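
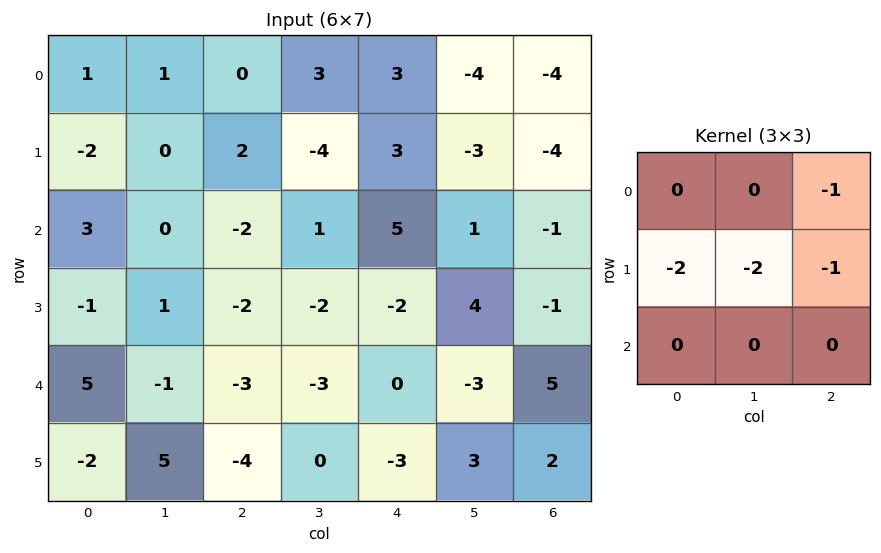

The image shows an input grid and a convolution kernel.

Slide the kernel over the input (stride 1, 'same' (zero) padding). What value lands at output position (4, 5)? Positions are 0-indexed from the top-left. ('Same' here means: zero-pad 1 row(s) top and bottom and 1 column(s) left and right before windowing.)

The receptive field on the zero-padded input at this output position is [-2 4 -1 / 0 -3 5 / -3 3 2]. Elementwise product with the kernel and sum: -1·-1 + 0·-2 + -3·-2 + 5·-1.

2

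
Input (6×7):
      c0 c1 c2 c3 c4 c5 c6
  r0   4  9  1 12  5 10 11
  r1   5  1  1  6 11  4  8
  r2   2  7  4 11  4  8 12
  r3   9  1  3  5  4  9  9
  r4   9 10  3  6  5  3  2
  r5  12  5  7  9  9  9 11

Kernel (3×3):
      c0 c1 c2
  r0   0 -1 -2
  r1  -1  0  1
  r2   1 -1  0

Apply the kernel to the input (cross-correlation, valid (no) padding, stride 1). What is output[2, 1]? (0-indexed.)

The receptive field on the input at this output position is [7 4 11 / 1 3 5 / 10 3 6]. Elementwise product with the kernel and sum: 4·-1 + 11·-2 + 1·-1 + 5·1 + 10·1 + 3·-1.

-15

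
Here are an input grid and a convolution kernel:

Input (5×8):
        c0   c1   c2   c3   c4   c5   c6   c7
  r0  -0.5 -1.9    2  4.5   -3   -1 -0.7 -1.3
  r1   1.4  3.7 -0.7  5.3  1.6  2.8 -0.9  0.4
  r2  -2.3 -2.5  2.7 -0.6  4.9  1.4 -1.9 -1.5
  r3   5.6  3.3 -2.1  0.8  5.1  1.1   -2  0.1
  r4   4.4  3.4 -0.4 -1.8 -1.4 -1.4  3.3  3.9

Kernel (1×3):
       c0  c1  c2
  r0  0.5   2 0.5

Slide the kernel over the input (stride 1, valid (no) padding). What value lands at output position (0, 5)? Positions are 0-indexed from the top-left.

-2.55

The receptive field on the input at this output position is [-1 -0.7 -1.3]. Elementwise product with the kernel and sum: -1·0.5 + -0.7·2 + -1.3·0.5.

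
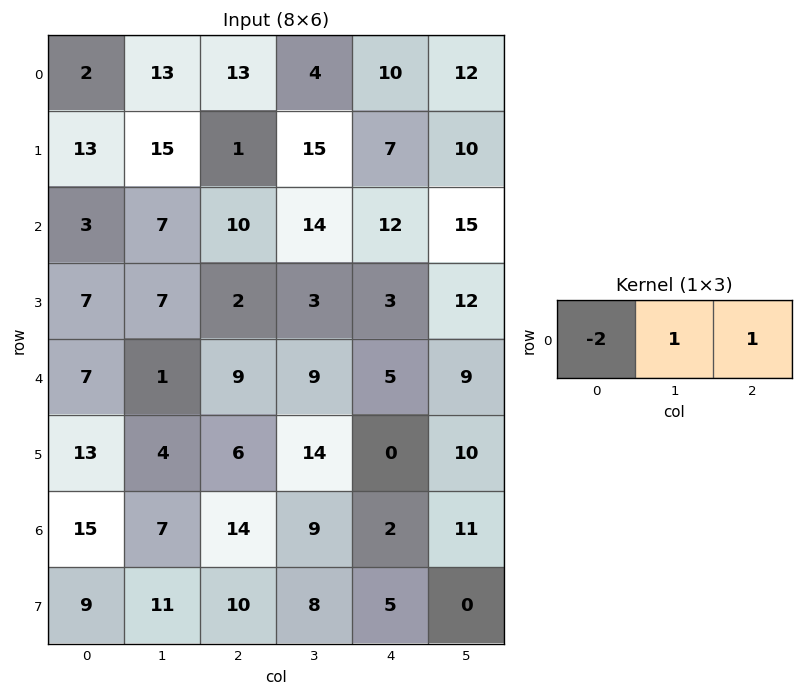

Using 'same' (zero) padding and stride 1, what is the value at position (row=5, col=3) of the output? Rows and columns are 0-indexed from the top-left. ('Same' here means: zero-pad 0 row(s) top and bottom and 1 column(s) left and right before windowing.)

2

The receptive field on the zero-padded input at this output position is [6 14 0]. Elementwise product with the kernel and sum: 6·-2 + 14·1 + 0·1.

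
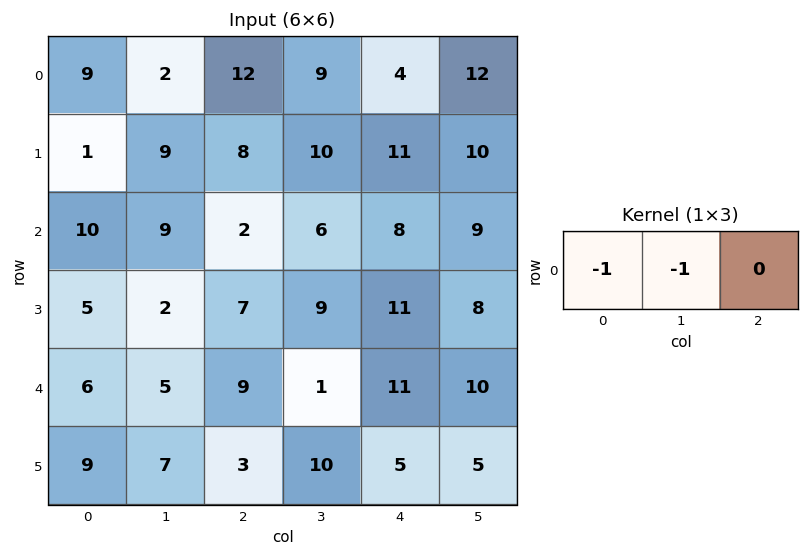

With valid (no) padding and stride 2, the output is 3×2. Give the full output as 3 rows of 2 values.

-11 -21
-19 -8
-11 -10

Output[0,0]: The receptive field on the input at this output position is [9 2 12]. Elementwise product with the kernel and sum: 9·-1 + 2·-1.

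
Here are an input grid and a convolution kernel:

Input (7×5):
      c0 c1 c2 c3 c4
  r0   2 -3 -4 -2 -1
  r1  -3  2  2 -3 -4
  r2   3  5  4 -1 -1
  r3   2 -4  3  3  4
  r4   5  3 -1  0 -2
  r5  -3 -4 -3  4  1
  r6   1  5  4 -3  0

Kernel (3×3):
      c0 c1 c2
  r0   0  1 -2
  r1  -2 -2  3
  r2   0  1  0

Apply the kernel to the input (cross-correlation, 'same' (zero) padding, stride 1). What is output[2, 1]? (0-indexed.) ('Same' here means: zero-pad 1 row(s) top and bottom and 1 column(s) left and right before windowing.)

The receptive field on the zero-padded input at this output position is [-3 2 2 / 3 5 4 / 2 -4 3]. Elementwise product with the kernel and sum: 2·1 + 2·-2 + 3·-2 + 5·-2 + 4·3 + -4·1.

-10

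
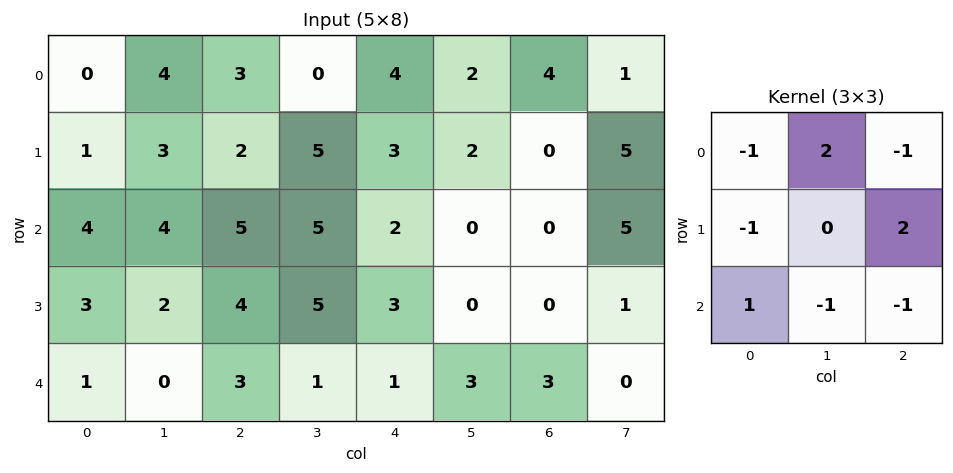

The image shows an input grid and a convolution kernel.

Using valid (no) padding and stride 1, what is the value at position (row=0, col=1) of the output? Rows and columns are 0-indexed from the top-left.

3

The receptive field on the input at this output position is [4 3 0 / 3 2 5 / 4 5 5]. Elementwise product with the kernel and sum: 4·-1 + 3·2 + 0·-1 + 3·-1 + 5·2 + 4·1 + 5·-1 + 5·-1.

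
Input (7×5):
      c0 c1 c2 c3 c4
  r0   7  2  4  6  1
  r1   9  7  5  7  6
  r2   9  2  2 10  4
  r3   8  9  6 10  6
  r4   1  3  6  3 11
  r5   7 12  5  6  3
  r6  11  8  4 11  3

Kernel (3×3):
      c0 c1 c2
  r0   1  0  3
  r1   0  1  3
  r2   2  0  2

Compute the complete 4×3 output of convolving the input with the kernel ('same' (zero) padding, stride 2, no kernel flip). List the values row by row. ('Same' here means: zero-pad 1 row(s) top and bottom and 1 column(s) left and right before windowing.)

27 50 15
54 98 31
61 90 33
71 67 9

Output[0,0]: The receptive field on the zero-padded input at this output position is [0 0 0 / 0 7 2 / 0 9 7]. Elementwise product with the kernel and sum: 0·1 + 0·3 + 7·1 + 2·3 + 0·2 + 7·2.
Output[0,1]: The receptive field on the zero-padded input at this output position is [0 0 0 / 2 4 6 / 7 5 7]. Elementwise product with the kernel and sum: 0·1 + 0·3 + 4·1 + 6·3 + 7·2 + 7·2.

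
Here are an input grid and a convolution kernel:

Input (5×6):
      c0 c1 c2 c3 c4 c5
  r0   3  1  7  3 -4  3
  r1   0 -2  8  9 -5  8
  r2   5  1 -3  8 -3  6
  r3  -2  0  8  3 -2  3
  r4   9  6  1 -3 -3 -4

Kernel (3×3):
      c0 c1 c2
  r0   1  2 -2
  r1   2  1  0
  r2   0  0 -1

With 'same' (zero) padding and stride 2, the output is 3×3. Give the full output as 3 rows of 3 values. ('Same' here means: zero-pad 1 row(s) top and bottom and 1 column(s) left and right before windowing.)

Output[0,0]: The receptive field on the zero-padded input at this output position is [0 0 0 / 0 3 1 / 0 0 -2]. Elementwise product with the kernel and sum: 0·1 + 0·2 + 0·-2 + 0·2 + 3·1 + -2·-1.

5 0 -6
9 -8 -7
5 23 -16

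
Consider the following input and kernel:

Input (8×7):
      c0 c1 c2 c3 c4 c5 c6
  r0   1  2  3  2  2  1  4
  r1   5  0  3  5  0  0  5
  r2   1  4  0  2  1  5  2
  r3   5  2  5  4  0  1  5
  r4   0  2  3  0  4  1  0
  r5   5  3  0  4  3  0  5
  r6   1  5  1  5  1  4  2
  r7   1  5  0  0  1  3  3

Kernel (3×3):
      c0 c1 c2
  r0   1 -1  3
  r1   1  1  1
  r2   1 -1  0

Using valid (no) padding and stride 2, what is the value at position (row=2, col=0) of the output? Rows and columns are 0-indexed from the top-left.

The receptive field on the input at this output position is [0 2 3 / 5 3 0 / 1 5 1]. Elementwise product with the kernel and sum: 0·1 + 2·-1 + 3·3 + 5·1 + 3·1 + 0·1 + 1·1 + 5·-1.

11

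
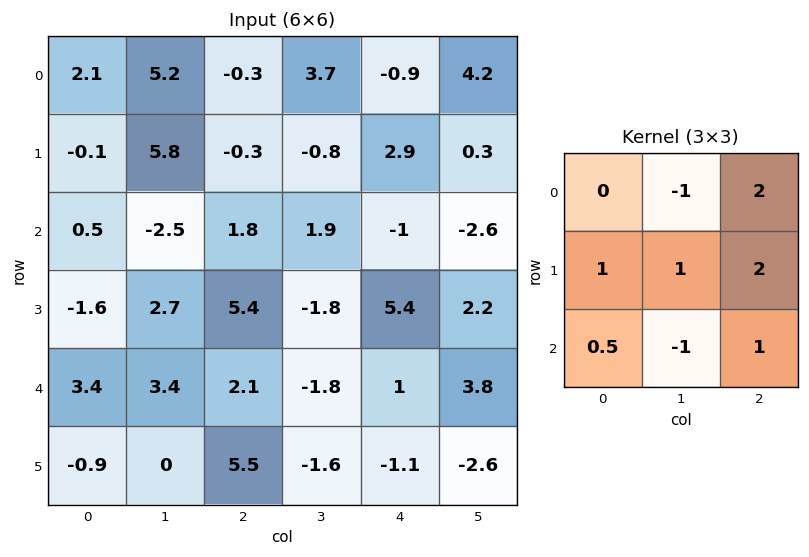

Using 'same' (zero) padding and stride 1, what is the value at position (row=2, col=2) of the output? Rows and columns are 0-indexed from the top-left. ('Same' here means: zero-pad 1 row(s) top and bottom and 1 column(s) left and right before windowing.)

The receptive field on the zero-padded input at this output position is [5.8 -0.3 -0.8 / -2.5 1.8 1.9 / 2.7 5.4 -1.8]. Elementwise product with the kernel and sum: -0.3·-1 + -0.8·2 + -2.5·1 + 1.8·1 + 1.9·2 + 2.7·0.5 + 5.4·-1 + -1.8·1.

-4.05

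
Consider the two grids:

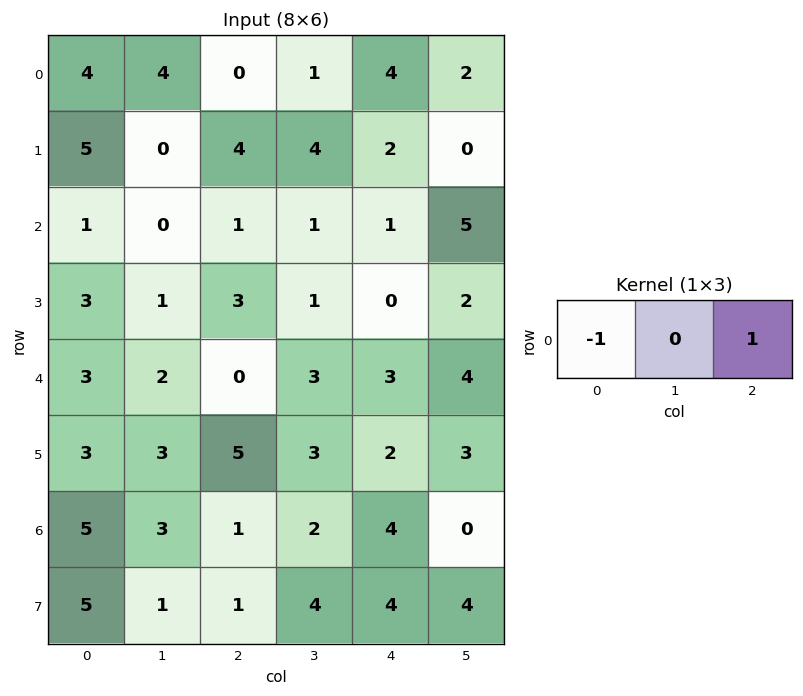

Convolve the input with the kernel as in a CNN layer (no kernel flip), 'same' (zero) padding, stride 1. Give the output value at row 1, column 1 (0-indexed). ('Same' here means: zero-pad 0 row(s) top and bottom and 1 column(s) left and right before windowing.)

-1

The receptive field on the zero-padded input at this output position is [5 0 4]. Elementwise product with the kernel and sum: 5·-1 + 4·1.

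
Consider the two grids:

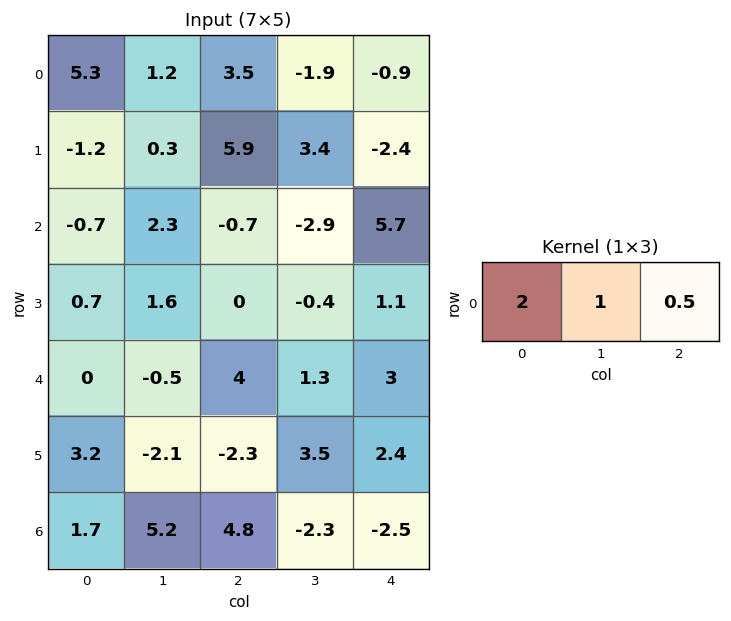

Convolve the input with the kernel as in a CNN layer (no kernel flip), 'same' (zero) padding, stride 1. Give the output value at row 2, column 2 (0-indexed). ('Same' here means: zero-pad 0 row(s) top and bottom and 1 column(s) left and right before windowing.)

2.45

The receptive field on the zero-padded input at this output position is [2.3 -0.7 -2.9]. Elementwise product with the kernel and sum: 2.3·2 + -0.7·1 + -2.9·0.5.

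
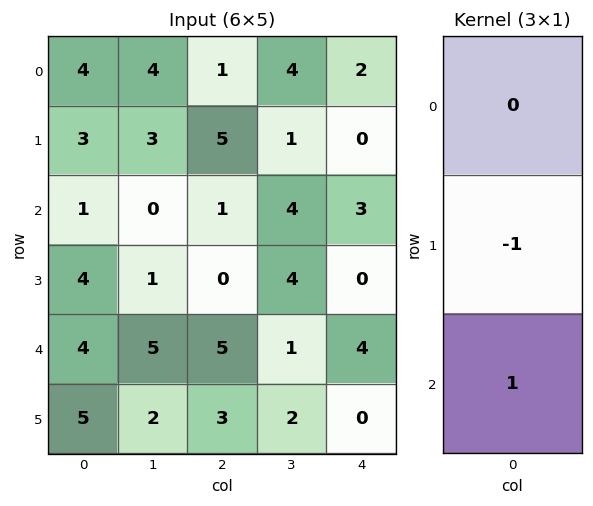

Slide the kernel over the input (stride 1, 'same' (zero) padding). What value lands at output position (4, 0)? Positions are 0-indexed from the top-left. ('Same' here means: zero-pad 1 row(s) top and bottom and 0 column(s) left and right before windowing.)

The receptive field on the zero-padded input at this output position is [4 / 4 / 5]. Elementwise product with the kernel and sum: 4·-1 + 5·1.

1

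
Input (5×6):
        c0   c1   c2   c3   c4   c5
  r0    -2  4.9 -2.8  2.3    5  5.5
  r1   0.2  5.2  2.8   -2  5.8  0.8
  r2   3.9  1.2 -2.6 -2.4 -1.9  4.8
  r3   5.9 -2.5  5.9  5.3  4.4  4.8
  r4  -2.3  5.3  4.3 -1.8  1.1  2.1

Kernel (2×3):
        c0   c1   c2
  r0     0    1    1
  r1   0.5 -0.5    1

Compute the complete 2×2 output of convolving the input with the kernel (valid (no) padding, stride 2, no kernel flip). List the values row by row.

2.4 15.5
8.7 0.4

Output[0,0]: The receptive field on the input at this output position is [-2 4.9 -2.8 / 0.2 5.2 2.8]. Elementwise product with the kernel and sum: 4.9·1 + -2.8·1 + 0.2·0.5 + 5.2·-0.5 + 2.8·1.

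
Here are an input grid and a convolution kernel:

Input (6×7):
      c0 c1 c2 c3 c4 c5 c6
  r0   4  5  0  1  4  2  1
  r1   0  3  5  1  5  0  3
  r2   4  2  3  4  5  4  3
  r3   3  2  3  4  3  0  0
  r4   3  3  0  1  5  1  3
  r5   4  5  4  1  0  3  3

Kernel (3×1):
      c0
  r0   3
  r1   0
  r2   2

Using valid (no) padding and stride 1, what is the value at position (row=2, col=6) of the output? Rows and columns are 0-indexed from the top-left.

The receptive field on the input at this output position is [3 / 0 / 3]. Elementwise product with the kernel and sum: 3·3 + 3·2.

15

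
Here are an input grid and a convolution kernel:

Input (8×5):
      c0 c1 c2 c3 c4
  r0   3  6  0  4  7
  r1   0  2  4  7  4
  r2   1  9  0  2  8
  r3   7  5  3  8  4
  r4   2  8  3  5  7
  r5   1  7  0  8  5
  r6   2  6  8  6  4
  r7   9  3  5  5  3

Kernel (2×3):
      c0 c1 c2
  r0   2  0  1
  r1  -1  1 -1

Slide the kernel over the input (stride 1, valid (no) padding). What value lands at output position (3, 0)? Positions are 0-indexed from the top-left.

The receptive field on the input at this output position is [7 5 3 / 2 8 3]. Elementwise product with the kernel and sum: 7·2 + 3·1 + 2·-1 + 8·1 + 3·-1.

20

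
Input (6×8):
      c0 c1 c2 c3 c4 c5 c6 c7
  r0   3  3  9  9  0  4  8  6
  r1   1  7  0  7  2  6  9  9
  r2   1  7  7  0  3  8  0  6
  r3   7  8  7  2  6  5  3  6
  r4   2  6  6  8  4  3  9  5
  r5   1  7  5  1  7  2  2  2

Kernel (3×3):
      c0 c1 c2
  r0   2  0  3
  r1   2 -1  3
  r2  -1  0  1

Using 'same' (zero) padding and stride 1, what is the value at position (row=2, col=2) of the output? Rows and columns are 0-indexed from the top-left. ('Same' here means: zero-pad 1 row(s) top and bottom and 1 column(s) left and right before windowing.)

36

The receptive field on the zero-padded input at this output position is [7 0 7 / 7 7 0 / 8 7 2]. Elementwise product with the kernel and sum: 7·2 + 7·3 + 7·2 + 7·-1 + 0·3 + 8·-1 + 2·1.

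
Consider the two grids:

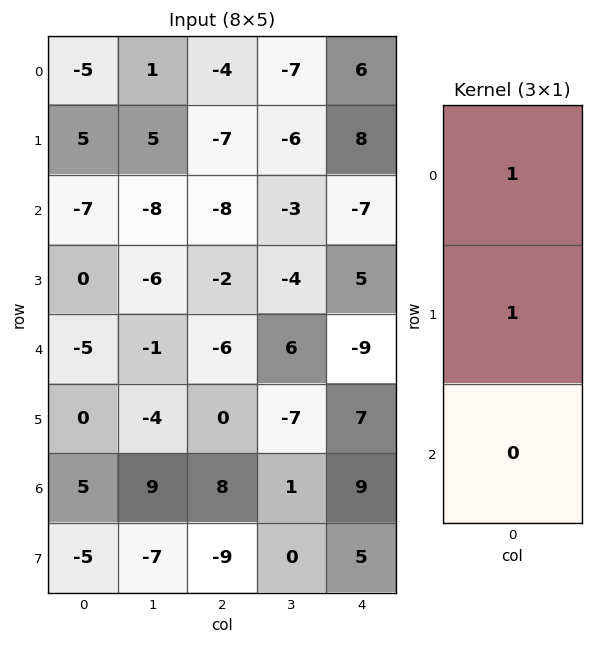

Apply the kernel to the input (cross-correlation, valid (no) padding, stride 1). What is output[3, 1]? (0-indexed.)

The receptive field on the input at this output position is [-6 / -1 / -4]. Elementwise product with the kernel and sum: -6·1 + -1·1.

-7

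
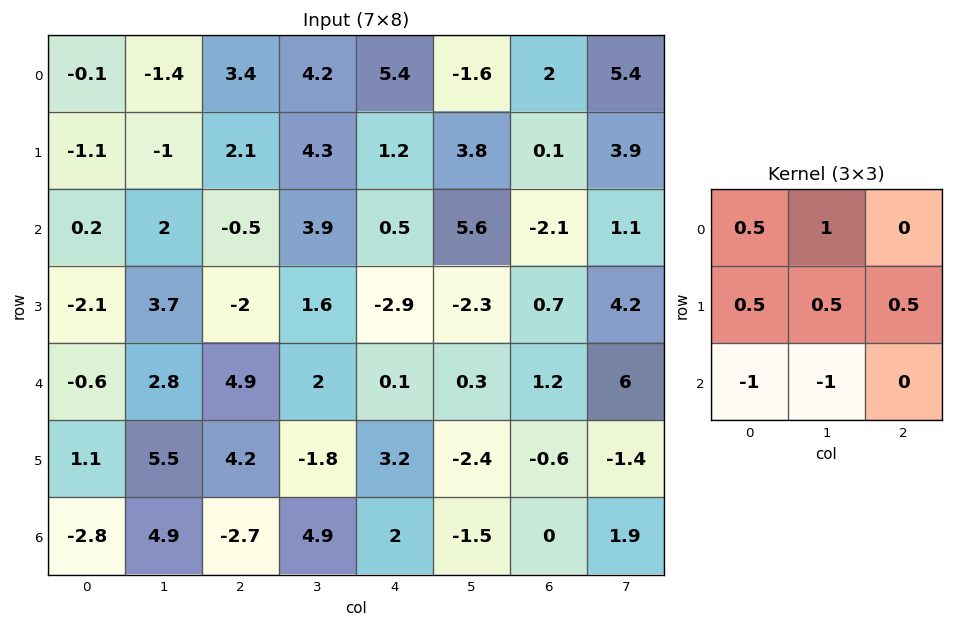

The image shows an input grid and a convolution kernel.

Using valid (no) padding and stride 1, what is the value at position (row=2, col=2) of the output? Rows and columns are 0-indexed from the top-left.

-4.9

The receptive field on the input at this output position is [-0.5 3.9 0.5 / -2 1.6 -2.9 / 4.9 2 0.1]. Elementwise product with the kernel and sum: -0.5·0.5 + 3.9·1 + -2·0.5 + 1.6·0.5 + -2.9·0.5 + 4.9·-1 + 2·-1.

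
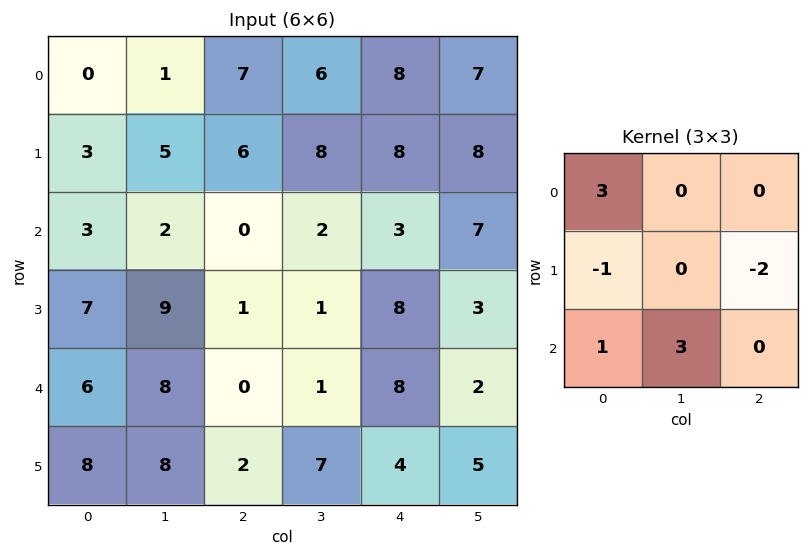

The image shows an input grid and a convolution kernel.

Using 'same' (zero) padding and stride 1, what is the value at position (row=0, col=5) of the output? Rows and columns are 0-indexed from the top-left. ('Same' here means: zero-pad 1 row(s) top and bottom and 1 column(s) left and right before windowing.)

24

The receptive field on the zero-padded input at this output position is [0 0 0 / 8 7 0 / 8 8 0]. Elementwise product with the kernel and sum: 0·3 + 8·-1 + 0·-2 + 8·1 + 8·3.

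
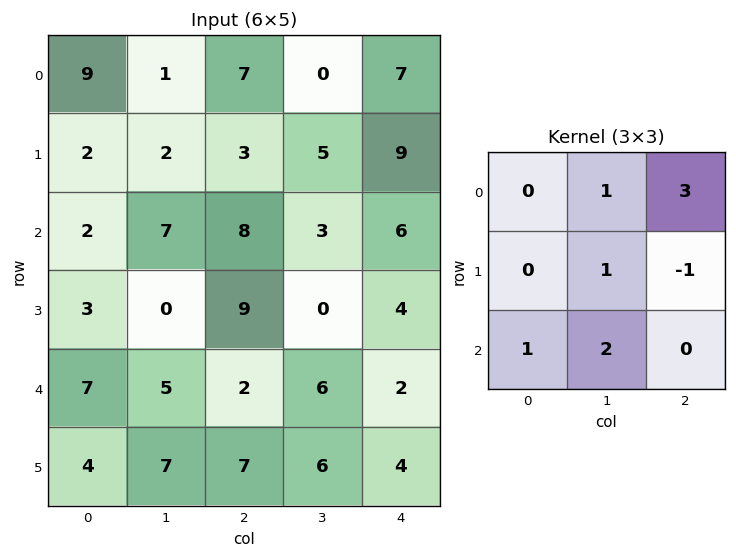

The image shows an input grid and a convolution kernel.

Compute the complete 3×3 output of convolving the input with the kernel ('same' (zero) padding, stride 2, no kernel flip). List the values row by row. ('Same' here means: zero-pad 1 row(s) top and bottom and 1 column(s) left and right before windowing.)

12 15 30
9 41 23
13 26 20

Output[0,0]: The receptive field on the zero-padded input at this output position is [0 0 0 / 0 9 1 / 0 2 2]. Elementwise product with the kernel and sum: 0·1 + 0·3 + 9·1 + 1·-1 + 0·1 + 2·2.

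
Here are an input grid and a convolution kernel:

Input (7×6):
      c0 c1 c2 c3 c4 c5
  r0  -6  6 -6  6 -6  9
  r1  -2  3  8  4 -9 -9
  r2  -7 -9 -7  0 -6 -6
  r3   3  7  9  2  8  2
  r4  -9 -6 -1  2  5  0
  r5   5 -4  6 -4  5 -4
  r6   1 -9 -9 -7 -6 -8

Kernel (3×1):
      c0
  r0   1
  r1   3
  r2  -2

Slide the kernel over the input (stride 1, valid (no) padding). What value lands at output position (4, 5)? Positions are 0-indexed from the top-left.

The receptive field on the input at this output position is [0 / -4 / -8]. Elementwise product with the kernel and sum: 0·1 + -4·3 + -8·-2.

4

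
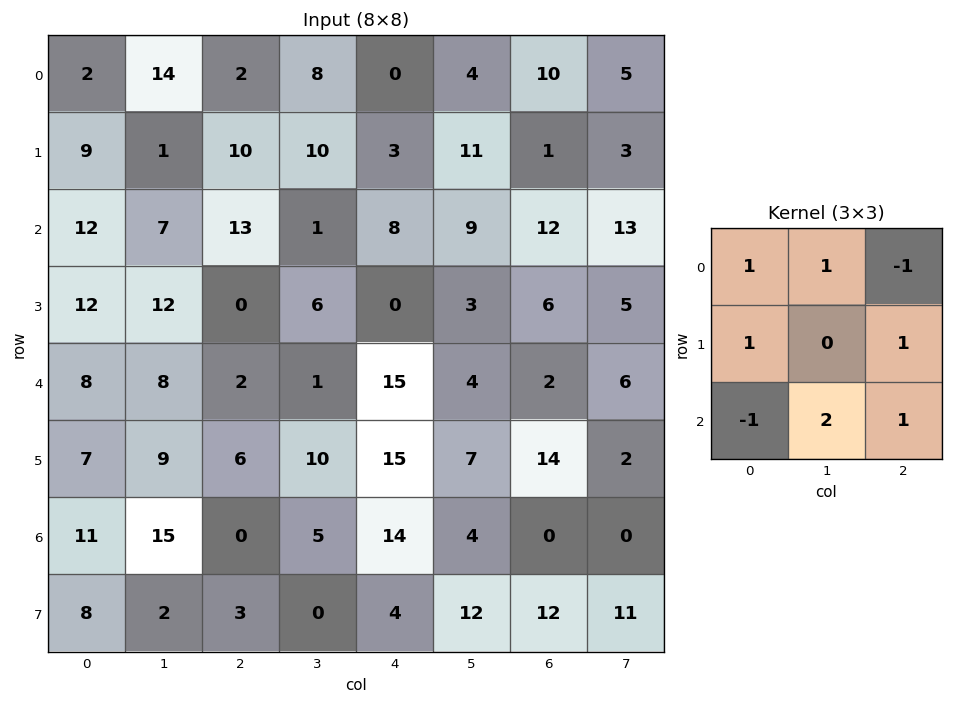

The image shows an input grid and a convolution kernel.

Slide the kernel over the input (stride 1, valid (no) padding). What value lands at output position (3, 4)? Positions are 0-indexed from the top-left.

The receptive field on the input at this output position is [0 3 6 / 15 4 2 / 15 7 14]. Elementwise product with the kernel and sum: 0·1 + 3·1 + 6·-1 + 15·1 + 2·1 + 15·-1 + 7·2 + 14·1.

27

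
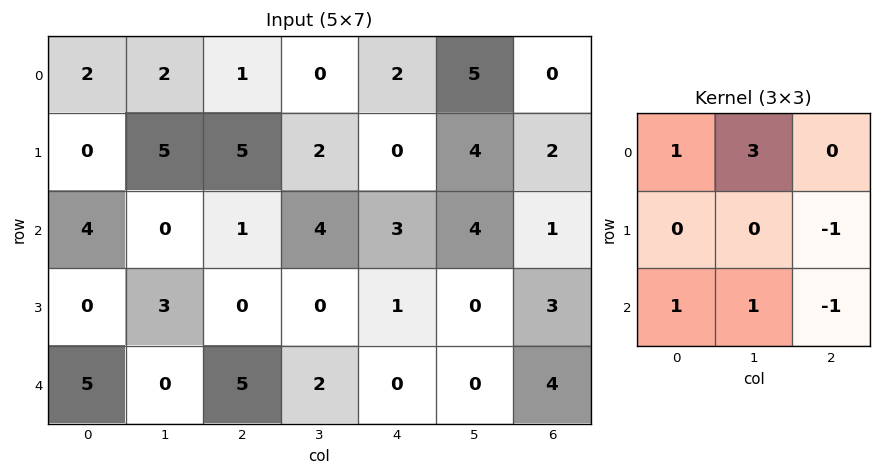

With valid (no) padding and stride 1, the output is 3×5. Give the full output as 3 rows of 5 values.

6 0 3 5 21
17 19 7 -1 9
4 6 19 15 8

Output[0,0]: The receptive field on the input at this output position is [2 2 1 / 0 5 5 / 4 0 1]. Elementwise product with the kernel and sum: 2·1 + 2·3 + 5·-1 + 4·1 + 0·1 + 1·-1.
Output[0,1]: The receptive field on the input at this output position is [2 1 0 / 5 5 2 / 0 1 4]. Elementwise product with the kernel and sum: 2·1 + 1·3 + 2·-1 + 0·1 + 1·1 + 4·-1.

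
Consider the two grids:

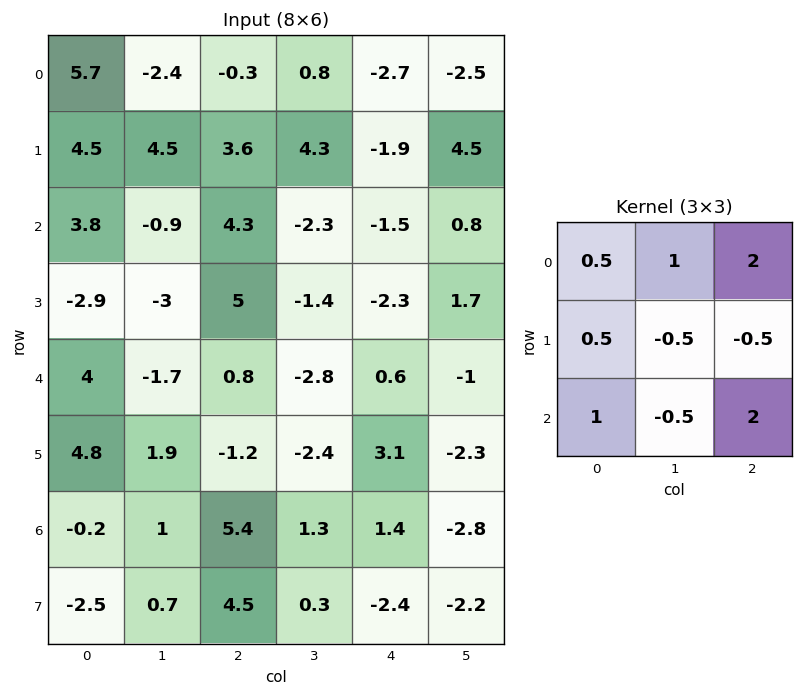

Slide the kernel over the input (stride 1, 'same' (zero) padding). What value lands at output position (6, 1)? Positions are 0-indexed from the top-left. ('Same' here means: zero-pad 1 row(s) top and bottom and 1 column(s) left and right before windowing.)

The receptive field on the zero-padded input at this output position is [4.8 1.9 -1.2 / -0.2 1 5.4 / -2.5 0.7 4.5]. Elementwise product with the kernel and sum: 4.8·0.5 + 1.9·1 + -1.2·2 + -0.2·0.5 + 1·-0.5 + 5.4·-0.5 + -2.5·1 + 0.7·-0.5 + 4.5·2.

4.75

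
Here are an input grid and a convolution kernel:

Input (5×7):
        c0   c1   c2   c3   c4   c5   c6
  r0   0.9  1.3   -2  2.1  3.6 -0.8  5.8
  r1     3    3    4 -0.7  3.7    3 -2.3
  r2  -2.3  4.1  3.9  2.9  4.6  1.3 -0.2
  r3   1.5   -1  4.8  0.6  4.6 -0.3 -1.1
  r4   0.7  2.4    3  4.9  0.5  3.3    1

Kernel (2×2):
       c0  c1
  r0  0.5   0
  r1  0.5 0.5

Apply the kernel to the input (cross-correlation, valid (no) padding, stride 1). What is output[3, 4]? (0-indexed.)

4.2

The receptive field on the input at this output position is [4.6 -0.3 / 0.5 3.3]. Elementwise product with the kernel and sum: 4.6·0.5 + 0.5·0.5 + 3.3·0.5.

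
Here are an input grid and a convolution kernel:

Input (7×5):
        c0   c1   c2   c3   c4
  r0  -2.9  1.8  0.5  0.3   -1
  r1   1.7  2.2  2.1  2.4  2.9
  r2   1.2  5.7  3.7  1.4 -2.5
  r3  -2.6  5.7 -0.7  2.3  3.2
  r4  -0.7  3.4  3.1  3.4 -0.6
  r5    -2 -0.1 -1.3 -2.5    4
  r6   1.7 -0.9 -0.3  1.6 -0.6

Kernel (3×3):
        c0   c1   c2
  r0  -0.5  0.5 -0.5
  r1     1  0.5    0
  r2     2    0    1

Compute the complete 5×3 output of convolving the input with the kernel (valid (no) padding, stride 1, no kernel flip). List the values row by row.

Output[0,0]: The receptive field on the input at this output position is [-2.9 1.8 0.5 / 1.7 2.2 2.1 / 1.2 5.7 3.7]. Elementwise product with the kernel and sum: -2.9·-0.5 + 1.8·0.5 + 0.5·-0.5 + 1.7·1 + 2.2·0.5 + 1.2·2 + 3.7·1.
Output[0,1]: The receptive field on the input at this output position is [1.8 0.5 0.3 / 2.2 2.1 2.4 / 5.7 3.7 1.4]. Elementwise product with the kernel and sum: 1.8·-0.5 + 0.5·0.5 + 0.3·-0.5 + 2.2·1 + 2.1·0.5 + 5.7·2 + 1.4·1.

11 15.25 8.6
-2.65 20 4.9
2.35 13.85 6.15
0.2 -2.1 6.1
1.55 -2.8 -3.3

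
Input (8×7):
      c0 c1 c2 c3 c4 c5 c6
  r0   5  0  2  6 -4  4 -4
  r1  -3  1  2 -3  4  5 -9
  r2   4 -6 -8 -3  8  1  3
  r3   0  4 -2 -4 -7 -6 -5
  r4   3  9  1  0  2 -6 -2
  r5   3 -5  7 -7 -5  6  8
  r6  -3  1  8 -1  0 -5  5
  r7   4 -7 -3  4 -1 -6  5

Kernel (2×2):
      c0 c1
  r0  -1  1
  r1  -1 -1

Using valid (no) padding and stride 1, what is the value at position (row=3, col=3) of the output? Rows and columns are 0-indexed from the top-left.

-5

The receptive field on the input at this output position is [-4 -7 / 0 2]. Elementwise product with the kernel and sum: -4·-1 + -7·1 + 0·-1 + 2·-1.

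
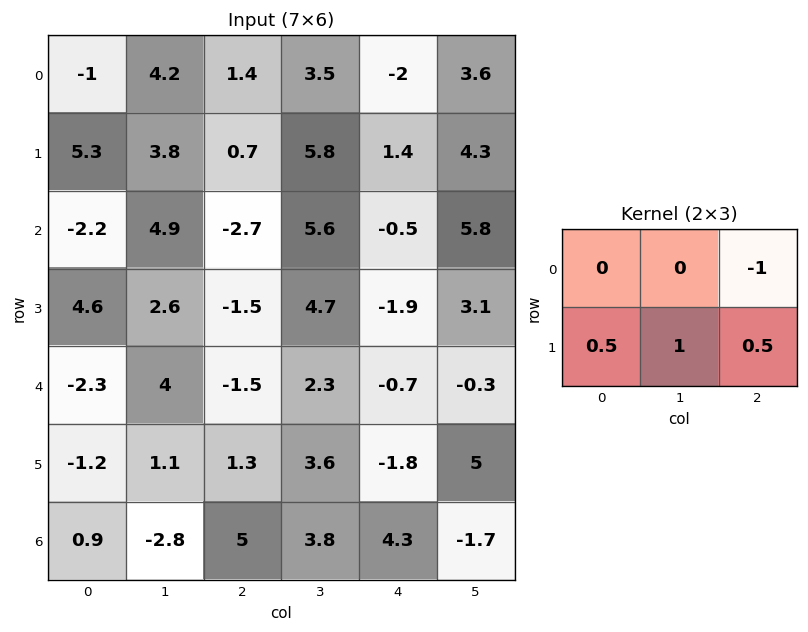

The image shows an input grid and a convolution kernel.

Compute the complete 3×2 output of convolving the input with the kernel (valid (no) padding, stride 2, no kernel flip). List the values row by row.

Output[0,0]: The receptive field on the input at this output position is [-1 4.2 1.4 / 5.3 3.8 0.7]. Elementwise product with the kernel and sum: 1.4·-1 + 5.3·0.5 + 3.8·1 + 0.7·0.5.

5.4 8.85
6.85 3.5
2.65 4.05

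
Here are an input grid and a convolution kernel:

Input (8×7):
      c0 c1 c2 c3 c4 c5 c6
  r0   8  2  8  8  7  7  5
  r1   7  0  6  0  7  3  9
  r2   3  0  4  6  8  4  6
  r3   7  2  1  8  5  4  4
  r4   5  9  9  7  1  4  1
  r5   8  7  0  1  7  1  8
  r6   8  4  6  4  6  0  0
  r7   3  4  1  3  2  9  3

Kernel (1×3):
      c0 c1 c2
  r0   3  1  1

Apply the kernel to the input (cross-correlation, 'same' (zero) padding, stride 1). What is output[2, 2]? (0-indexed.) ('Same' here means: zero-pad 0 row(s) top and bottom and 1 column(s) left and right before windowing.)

The receptive field on the zero-padded input at this output position is [0 4 6]. Elementwise product with the kernel and sum: 0·3 + 4·1 + 6·1.

10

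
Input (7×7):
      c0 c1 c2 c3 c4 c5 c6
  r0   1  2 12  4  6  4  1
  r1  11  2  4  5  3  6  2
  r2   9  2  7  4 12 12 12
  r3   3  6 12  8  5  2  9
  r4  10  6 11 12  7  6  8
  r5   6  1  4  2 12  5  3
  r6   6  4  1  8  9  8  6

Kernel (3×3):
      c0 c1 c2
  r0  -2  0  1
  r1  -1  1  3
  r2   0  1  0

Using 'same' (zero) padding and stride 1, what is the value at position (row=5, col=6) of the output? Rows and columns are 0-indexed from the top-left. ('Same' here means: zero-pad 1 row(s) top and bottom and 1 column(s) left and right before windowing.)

The receptive field on the zero-padded input at this output position is [6 8 0 / 5 3 0 / 8 6 0]. Elementwise product with the kernel and sum: 6·-2 + 0·1 + 5·-1 + 3·1 + 0·3 + 6·1.

-8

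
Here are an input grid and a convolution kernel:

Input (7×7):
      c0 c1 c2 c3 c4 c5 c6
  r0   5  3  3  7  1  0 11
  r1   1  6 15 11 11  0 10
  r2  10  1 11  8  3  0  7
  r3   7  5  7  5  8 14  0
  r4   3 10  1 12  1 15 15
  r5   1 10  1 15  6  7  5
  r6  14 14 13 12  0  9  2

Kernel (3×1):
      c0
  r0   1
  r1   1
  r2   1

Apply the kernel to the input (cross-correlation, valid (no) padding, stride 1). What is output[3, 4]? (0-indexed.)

15

The receptive field on the input at this output position is [8 / 1 / 6]. Elementwise product with the kernel and sum: 8·1 + 1·1 + 6·1.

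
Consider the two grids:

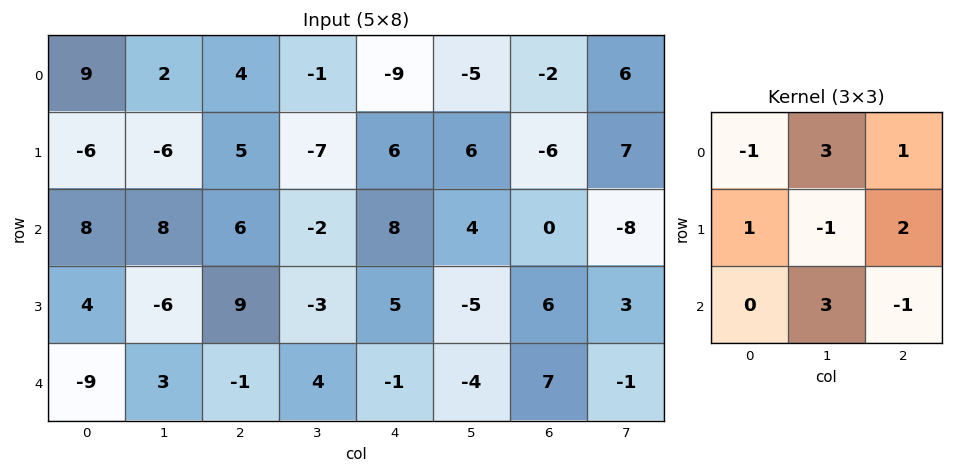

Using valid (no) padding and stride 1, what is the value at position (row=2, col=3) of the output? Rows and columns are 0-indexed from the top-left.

13

The receptive field on the input at this output position is [-2 8 4 / -3 5 -5 / 4 -1 -4]. Elementwise product with the kernel and sum: -2·-1 + 8·3 + 4·1 + -3·1 + 5·-1 + -5·2 + -1·3 + -4·-1.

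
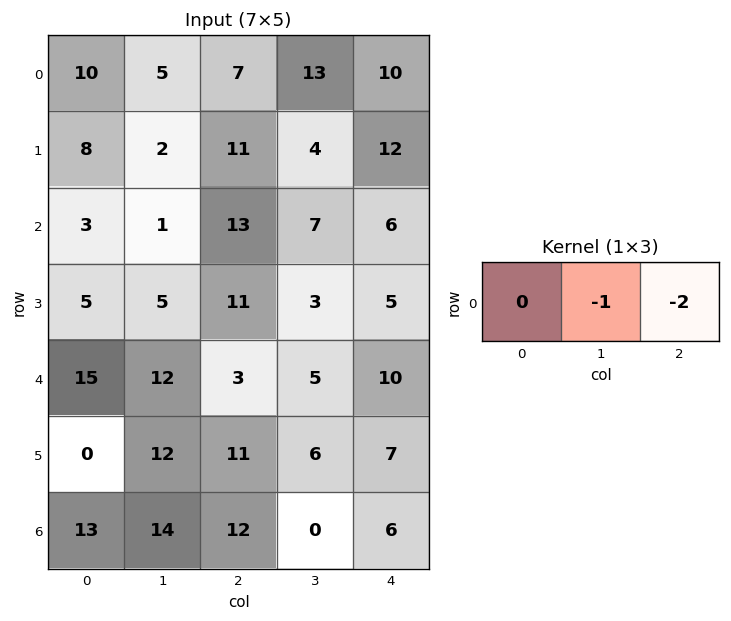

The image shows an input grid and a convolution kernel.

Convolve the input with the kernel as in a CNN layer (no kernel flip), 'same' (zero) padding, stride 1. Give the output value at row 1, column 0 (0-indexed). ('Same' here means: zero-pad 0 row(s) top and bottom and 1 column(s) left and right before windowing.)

The receptive field on the zero-padded input at this output position is [0 8 2]. Elementwise product with the kernel and sum: 8·-1 + 2·-2.

-12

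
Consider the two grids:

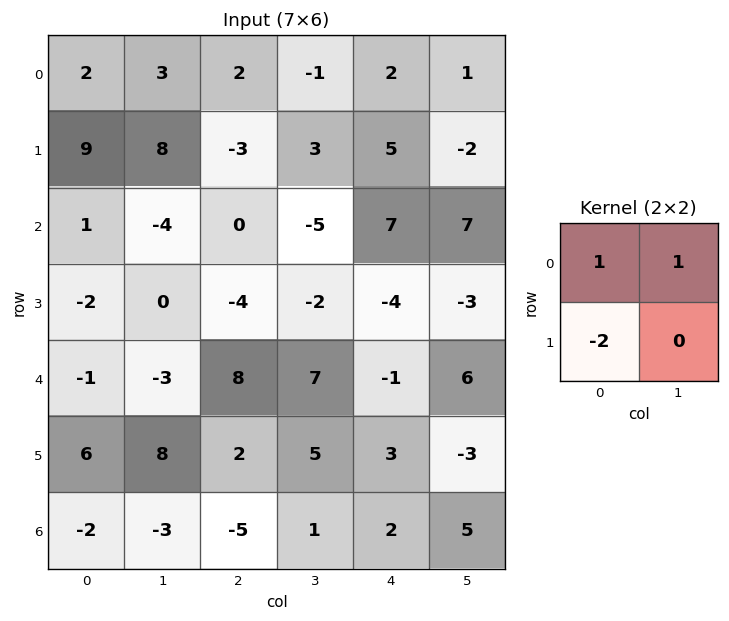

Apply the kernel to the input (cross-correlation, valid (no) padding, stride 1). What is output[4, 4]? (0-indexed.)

-1

The receptive field on the input at this output position is [-1 6 / 3 -3]. Elementwise product with the kernel and sum: -1·1 + 6·1 + 3·-2.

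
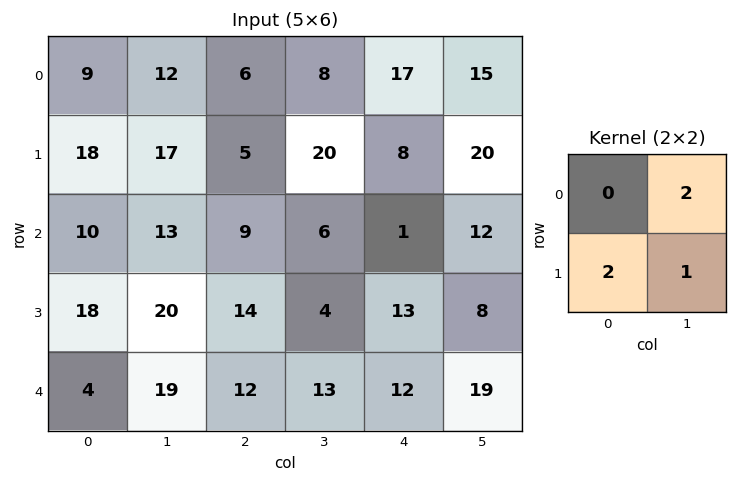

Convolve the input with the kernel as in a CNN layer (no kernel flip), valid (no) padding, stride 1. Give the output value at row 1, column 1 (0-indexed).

The receptive field on the input at this output position is [17 5 / 13 9]. Elementwise product with the kernel and sum: 5·2 + 13·2 + 9·1.

45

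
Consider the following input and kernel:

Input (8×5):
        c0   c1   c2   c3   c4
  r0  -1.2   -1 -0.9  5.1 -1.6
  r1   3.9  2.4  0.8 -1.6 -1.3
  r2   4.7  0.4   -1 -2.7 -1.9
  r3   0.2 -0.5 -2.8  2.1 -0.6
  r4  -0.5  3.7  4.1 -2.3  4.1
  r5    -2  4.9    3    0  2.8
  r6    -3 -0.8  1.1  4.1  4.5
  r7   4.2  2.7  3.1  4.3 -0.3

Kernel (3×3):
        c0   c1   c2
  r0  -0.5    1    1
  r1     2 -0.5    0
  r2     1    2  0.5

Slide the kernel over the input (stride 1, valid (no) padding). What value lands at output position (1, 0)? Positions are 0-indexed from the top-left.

8.25

The receptive field on the input at this output position is [3.9 2.4 0.8 / 4.7 0.4 -1 / 0.2 -0.5 -2.8]. Elementwise product with the kernel and sum: 3.9·-0.5 + 2.4·1 + 0.8·1 + 4.7·2 + 0.4·-0.5 + 0.2·1 + -0.5·2 + -2.8·0.5.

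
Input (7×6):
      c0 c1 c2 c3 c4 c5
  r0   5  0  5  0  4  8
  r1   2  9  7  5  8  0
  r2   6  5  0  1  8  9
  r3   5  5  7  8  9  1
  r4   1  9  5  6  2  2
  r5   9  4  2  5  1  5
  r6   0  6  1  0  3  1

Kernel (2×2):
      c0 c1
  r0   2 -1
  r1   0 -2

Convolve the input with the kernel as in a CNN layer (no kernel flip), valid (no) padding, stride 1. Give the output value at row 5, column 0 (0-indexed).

The receptive field on the input at this output position is [9 4 / 0 6]. Elementwise product with the kernel and sum: 9·2 + 4·-1 + 6·-2.

2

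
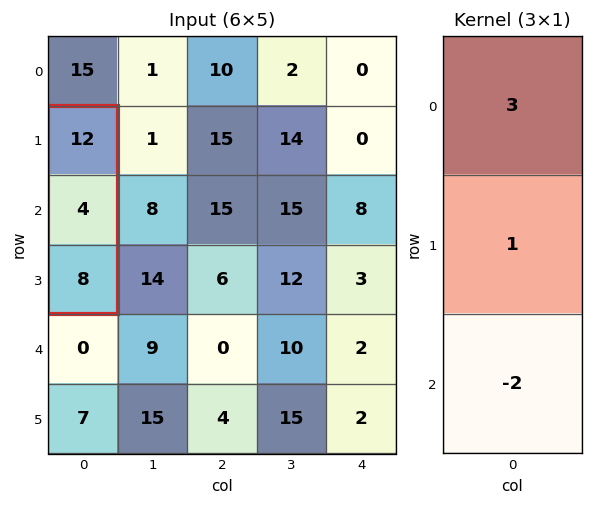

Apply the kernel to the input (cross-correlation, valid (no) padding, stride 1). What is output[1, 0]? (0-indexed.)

24

The receptive field on the input at this output position is [12 / 4 / 8]. Elementwise product with the kernel and sum: 12·3 + 4·1 + 8·-2.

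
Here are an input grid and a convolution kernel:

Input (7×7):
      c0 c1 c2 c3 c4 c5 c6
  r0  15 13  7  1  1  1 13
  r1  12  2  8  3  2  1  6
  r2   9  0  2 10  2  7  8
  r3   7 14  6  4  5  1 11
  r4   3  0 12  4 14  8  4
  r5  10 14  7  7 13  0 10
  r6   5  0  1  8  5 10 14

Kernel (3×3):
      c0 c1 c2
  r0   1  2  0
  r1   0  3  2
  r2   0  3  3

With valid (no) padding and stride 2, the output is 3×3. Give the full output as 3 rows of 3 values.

69 58 63
99 98 77
62 106 122

Output[0,0]: The receptive field on the input at this output position is [15 13 7 / 12 2 8 / 9 0 2]. Elementwise product with the kernel and sum: 15·1 + 13·2 + 2·3 + 8·2 + 0·3 + 2·3.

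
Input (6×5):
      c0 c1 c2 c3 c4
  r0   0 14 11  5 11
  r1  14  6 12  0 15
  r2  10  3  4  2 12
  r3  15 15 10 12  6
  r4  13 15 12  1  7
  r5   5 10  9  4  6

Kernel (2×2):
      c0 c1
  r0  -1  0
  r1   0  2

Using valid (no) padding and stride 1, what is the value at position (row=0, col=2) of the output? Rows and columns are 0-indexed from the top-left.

-11

The receptive field on the input at this output position is [11 5 / 12 0]. Elementwise product with the kernel and sum: 11·-1 + 0·2.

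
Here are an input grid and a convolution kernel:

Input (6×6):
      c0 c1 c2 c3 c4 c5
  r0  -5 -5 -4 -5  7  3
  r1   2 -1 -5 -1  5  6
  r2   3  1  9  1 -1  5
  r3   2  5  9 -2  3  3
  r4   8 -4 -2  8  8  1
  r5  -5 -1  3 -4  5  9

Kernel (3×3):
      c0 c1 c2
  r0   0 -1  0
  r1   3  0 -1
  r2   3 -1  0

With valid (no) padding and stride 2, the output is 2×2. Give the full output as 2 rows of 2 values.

Output[0,0]: The receptive field on the input at this output position is [-5 -5 -4 / 2 -1 -5 / 3 1 9]. Elementwise product with the kernel and sum: -5·-1 + 2·3 + -5·-1 + 3·3 + 1·-1.
Output[0,1]: The receptive field on the input at this output position is [-4 -5 7 / -5 -1 5 / 9 1 -1]. Elementwise product with the kernel and sum: -5·-1 + -5·3 + 5·-1 + 9·3 + 1·-1.

24 11
24 9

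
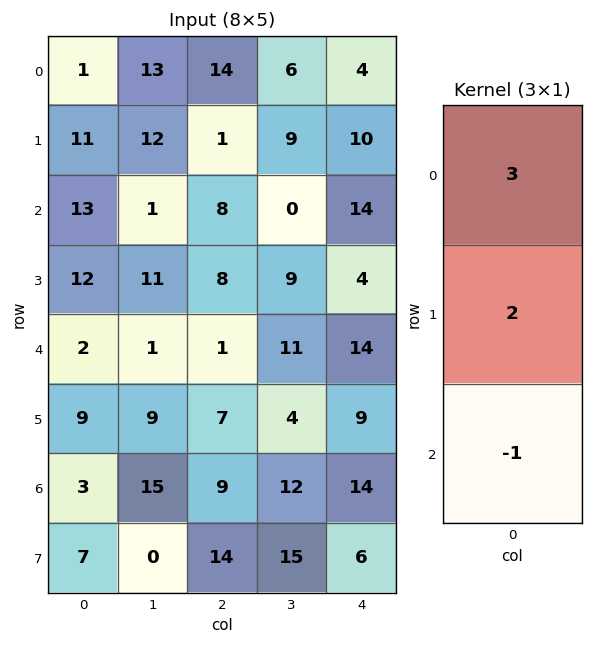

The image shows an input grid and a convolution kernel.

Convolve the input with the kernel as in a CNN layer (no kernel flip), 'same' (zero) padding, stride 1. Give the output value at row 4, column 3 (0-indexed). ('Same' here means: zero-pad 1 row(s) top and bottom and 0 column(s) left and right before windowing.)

The receptive field on the zero-padded input at this output position is [9 / 11 / 4]. Elementwise product with the kernel and sum: 9·3 + 11·2 + 4·-1.

45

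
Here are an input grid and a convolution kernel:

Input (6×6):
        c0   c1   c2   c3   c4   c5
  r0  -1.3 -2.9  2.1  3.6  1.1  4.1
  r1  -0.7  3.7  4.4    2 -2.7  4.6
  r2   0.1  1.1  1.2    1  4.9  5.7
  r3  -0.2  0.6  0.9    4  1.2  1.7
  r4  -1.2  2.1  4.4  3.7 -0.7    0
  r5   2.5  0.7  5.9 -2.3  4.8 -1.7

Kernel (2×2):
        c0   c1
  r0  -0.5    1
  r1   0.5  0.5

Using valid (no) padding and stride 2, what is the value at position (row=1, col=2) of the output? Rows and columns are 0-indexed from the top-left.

4.7

The receptive field on the input at this output position is [4.9 5.7 / 1.2 1.7]. Elementwise product with the kernel and sum: 4.9·-0.5 + 5.7·1 + 1.2·0.5 + 1.7·0.5.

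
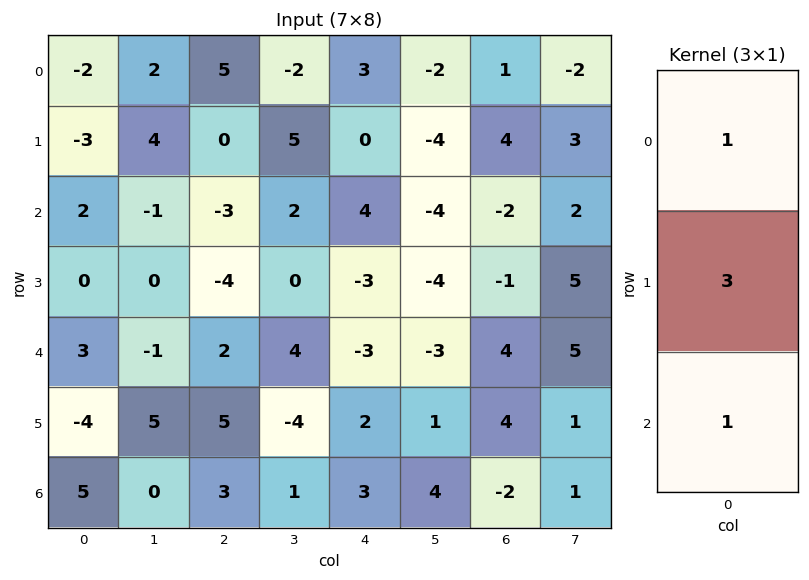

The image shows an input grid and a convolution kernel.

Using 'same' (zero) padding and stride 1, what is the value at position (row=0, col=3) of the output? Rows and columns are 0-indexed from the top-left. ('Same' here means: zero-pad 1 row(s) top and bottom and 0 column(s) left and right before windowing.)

The receptive field on the zero-padded input at this output position is [0 / -2 / 5]. Elementwise product with the kernel and sum: 0·1 + -2·3 + 5·1.

-1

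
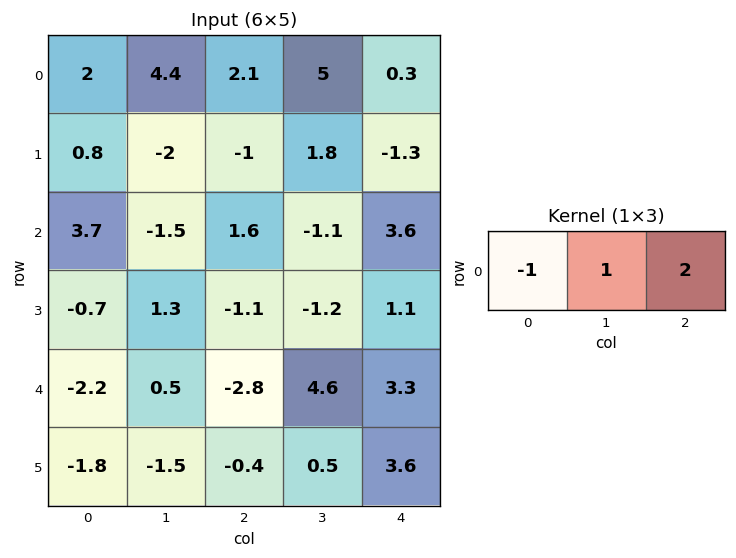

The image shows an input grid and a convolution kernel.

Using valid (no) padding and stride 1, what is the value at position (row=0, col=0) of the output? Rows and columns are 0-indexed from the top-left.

The receptive field on the input at this output position is [2 4.4 2.1]. Elementwise product with the kernel and sum: 2·-1 + 4.4·1 + 2.1·2.

6.6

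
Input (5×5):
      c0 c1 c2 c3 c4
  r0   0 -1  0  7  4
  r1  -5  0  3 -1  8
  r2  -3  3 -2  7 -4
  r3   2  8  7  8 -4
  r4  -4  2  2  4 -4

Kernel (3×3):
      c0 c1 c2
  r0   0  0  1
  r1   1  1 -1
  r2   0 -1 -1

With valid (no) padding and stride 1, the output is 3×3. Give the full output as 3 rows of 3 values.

Output[0,0]: The receptive field on the input at this output position is [0 -1 0 / -5 0 3 / -3 3 -2]. Elementwise product with the kernel and sum: 0·1 + -5·1 + 0·1 + 3·-1 + 3·-1 + -2·-1.
Output[0,1]: The receptive field on the input at this output position is [-1 0 7 / 0 3 -1 / 3 -2 7]. Elementwise product with the kernel and sum: 7·1 + 0·1 + 3·1 + -1·-1 + -2·-1 + 7·-1.

-9 6 -5
-10 -22 13
-3 8 15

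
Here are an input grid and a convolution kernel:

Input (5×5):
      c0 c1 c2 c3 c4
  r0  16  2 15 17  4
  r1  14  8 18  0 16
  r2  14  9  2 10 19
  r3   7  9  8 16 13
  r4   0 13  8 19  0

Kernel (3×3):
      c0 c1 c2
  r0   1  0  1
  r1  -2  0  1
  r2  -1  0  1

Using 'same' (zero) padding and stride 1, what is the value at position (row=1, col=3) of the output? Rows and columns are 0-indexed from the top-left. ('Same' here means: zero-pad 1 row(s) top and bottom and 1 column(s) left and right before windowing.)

16

The receptive field on the zero-padded input at this output position is [15 17 4 / 18 0 16 / 2 10 19]. Elementwise product with the kernel and sum: 15·1 + 4·1 + 18·-2 + 16·1 + 2·-1 + 19·1.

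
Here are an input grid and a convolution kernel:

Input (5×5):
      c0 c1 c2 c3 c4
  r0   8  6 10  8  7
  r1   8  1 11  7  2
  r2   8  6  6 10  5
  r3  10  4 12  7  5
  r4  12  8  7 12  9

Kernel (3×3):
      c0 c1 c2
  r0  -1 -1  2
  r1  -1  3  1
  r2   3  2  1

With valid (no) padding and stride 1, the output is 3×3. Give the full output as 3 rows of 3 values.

Output[0,0]: The receptive field on the input at this output position is [8 6 10 / 8 1 11 / 8 6 6]. Elementwise product with the kernel and sum: 8·-1 + 6·-1 + 10·2 + 8·-1 + 1·3 + 11·1 + 8·3 + 6·2 + 6·1.
Output[0,1]: The receptive field on the input at this output position is [6 10 8 / 1 11 7 / 6 6 10]. Elementwise product with the kernel and sum: 6·-1 + 10·-1 + 8·2 + 1·-1 + 11·3 + 7·1 + 6·3 + 6·2 + 10·1.

54 79 51
79 67 70
71 97 62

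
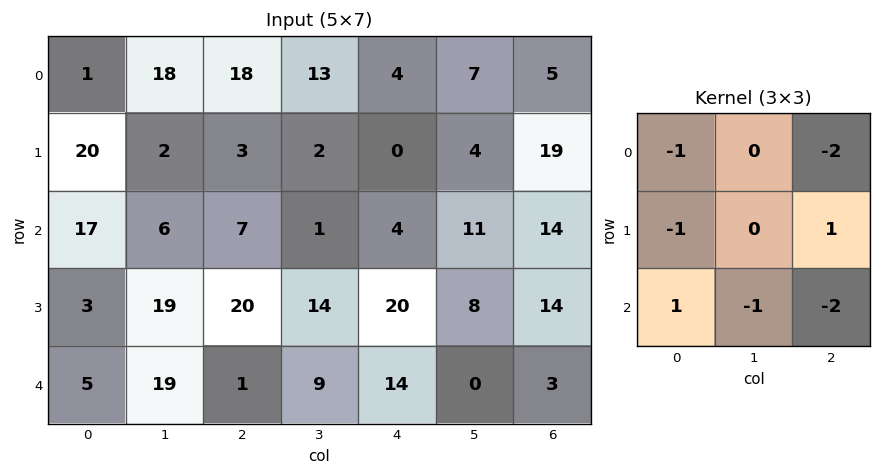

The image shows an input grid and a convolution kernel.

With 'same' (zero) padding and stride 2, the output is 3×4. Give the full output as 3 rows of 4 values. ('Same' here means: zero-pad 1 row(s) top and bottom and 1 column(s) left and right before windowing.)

Output[0,0]: The receptive field on the zero-padded input at this output position is [0 0 0 / 0 1 18 / 0 20 2]. Elementwise product with the kernel and sum: 0·-1 + 0·-2 + 0·-1 + 18·1 + 0·1 + 20·-1 + 2·-2.
Output[0,1]: The receptive field on the zero-padded input at this output position is [0 0 0 / 18 18 13 / 2 3 2]. Elementwise product with the kernel and sum: 0·-1 + 0·-2 + 18·-1 + 13·1 + 2·1 + 3·-1 + 2·-2.

-6 -10 -12 -22
-39 -40 -22 -21
-19 -57 -39 -8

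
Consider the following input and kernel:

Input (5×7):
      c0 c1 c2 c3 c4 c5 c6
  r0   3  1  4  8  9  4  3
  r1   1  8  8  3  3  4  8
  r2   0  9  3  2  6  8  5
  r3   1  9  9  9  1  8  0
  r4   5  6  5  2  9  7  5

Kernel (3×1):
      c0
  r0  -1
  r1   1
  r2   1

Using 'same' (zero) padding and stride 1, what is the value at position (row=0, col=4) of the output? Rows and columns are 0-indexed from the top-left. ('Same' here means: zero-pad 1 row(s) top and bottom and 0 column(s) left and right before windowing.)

The receptive field on the zero-padded input at this output position is [0 / 9 / 3]. Elementwise product with the kernel and sum: 0·-1 + 9·1 + 3·1.

12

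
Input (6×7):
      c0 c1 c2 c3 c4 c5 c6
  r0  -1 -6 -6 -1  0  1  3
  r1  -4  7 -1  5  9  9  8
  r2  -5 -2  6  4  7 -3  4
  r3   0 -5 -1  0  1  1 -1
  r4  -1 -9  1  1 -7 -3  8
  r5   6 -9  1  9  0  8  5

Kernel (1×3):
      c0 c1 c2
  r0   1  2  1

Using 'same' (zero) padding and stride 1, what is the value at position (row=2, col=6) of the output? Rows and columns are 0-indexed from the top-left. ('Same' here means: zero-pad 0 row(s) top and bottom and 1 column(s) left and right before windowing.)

The receptive field on the zero-padded input at this output position is [-3 4 0]. Elementwise product with the kernel and sum: -3·1 + 4·2 + 0·1.

5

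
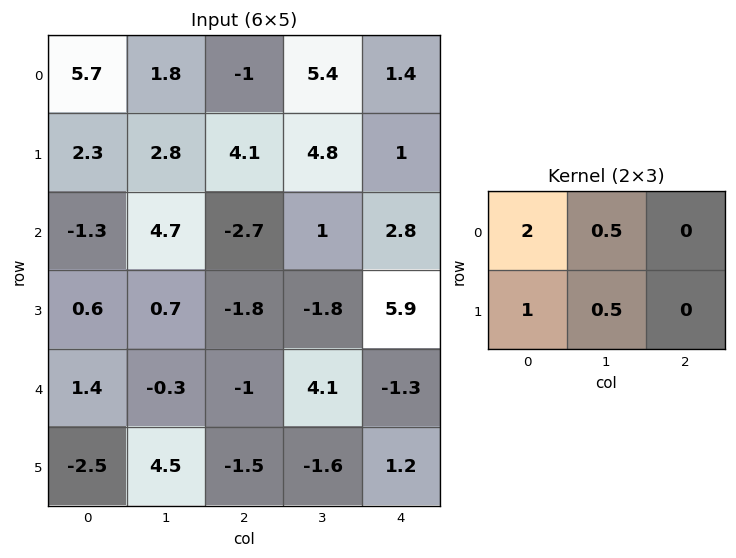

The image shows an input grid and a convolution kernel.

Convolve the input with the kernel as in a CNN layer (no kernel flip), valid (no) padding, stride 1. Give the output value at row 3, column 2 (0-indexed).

-3.45

The receptive field on the input at this output position is [-1.8 -1.8 5.9 / -1 4.1 -1.3]. Elementwise product with the kernel and sum: -1.8·2 + -1.8·0.5 + -1·1 + 4.1·0.5.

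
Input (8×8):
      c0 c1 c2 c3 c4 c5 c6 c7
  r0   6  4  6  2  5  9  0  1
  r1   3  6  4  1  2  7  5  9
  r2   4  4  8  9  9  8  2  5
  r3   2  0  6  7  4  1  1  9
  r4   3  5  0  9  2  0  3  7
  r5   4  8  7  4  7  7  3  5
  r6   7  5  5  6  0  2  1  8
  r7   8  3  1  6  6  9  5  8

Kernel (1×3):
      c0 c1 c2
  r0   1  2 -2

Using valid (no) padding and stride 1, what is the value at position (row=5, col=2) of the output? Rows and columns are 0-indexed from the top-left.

1

The receptive field on the input at this output position is [7 4 7]. Elementwise product with the kernel and sum: 7·1 + 4·2 + 7·-2.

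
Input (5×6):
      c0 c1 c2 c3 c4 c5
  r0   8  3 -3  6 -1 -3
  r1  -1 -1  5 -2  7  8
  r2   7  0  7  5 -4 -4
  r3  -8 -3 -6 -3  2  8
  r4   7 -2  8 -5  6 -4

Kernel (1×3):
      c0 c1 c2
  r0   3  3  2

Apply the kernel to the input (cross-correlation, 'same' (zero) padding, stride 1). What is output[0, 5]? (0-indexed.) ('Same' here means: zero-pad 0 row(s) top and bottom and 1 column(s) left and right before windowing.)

The receptive field on the zero-padded input at this output position is [-1 -3 0]. Elementwise product with the kernel and sum: -1·3 + -3·3 + 0·2.

-12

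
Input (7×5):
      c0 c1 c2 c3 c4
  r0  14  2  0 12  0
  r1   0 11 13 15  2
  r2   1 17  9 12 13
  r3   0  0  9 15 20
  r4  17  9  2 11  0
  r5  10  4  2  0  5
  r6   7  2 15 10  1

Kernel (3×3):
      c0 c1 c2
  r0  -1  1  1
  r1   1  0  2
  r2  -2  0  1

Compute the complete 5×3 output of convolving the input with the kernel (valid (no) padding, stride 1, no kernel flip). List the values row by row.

Output[0,0]: The receptive field on the input at this output position is [14 2 0 / 0 11 13 / 1 17 9]. Elementwise product with the kernel and sum: 14·-1 + 2·1 + 0·1 + 0·1 + 13·2 + 1·-2 + 9·1.
Output[0,1]: The receptive field on the input at this output position is [2 0 12 / 11 13 15 / 17 9 12]. Elementwise product with the kernel and sum: 2·-1 + 0·1 + 12·1 + 11·1 + 15·2 + 17·-2 + 12·1.

21 29 24
52 73 41
11 27 61
12 47 29
9 14 -8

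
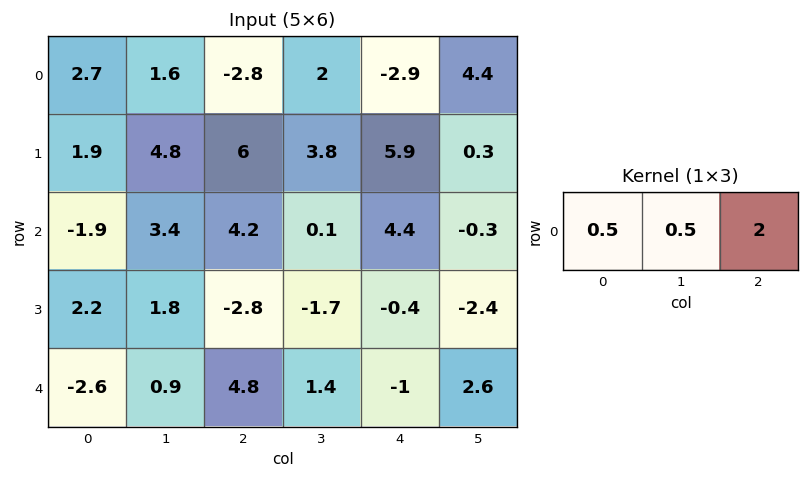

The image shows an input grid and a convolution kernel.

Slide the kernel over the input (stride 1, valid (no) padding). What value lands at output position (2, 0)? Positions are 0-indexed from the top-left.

9.15

The receptive field on the input at this output position is [-1.9 3.4 4.2]. Elementwise product with the kernel and sum: -1.9·0.5 + 3.4·0.5 + 4.2·2.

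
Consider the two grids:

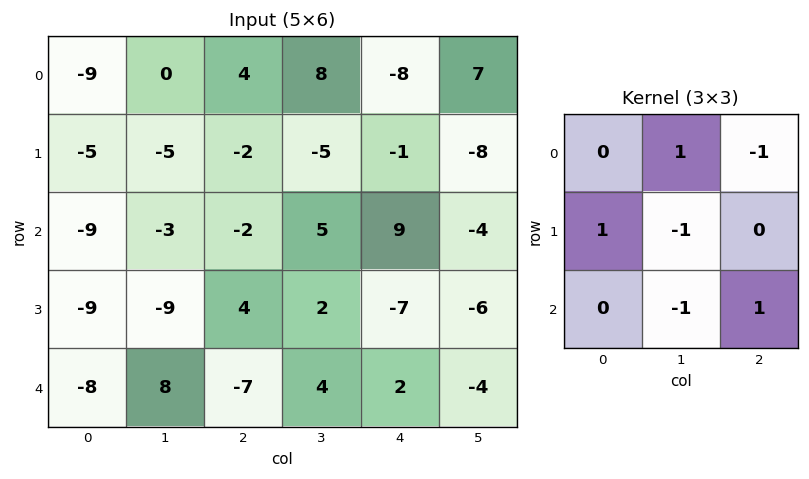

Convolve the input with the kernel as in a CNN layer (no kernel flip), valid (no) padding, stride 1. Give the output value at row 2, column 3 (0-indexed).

16

The receptive field on the input at this output position is [5 9 -4 / 2 -7 -6 / 4 2 -4]. Elementwise product with the kernel and sum: 9·1 + -4·-1 + 2·1 + -7·-1 + 2·-1 + -4·1.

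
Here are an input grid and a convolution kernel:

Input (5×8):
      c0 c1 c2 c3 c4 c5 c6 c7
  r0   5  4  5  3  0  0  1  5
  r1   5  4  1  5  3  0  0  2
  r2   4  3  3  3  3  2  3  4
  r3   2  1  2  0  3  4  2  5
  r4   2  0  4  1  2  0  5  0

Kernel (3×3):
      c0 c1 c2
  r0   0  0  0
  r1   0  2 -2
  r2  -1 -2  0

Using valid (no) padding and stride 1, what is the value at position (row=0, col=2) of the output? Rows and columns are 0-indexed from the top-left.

-5

The receptive field on the input at this output position is [5 3 0 / 1 5 3 / 3 3 3]. Elementwise product with the kernel and sum: 5·2 + 3·-2 + 3·-1 + 3·-2.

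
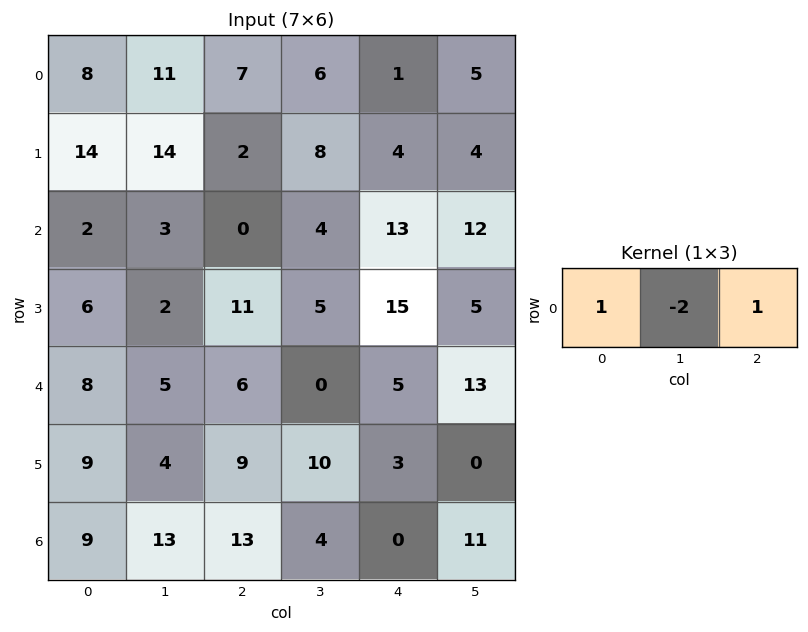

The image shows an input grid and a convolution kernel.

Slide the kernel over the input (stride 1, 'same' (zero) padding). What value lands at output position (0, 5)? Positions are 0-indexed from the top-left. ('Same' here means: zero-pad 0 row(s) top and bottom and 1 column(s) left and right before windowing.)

The receptive field on the zero-padded input at this output position is [1 5 0]. Elementwise product with the kernel and sum: 1·1 + 5·-2 + 0·1.

-9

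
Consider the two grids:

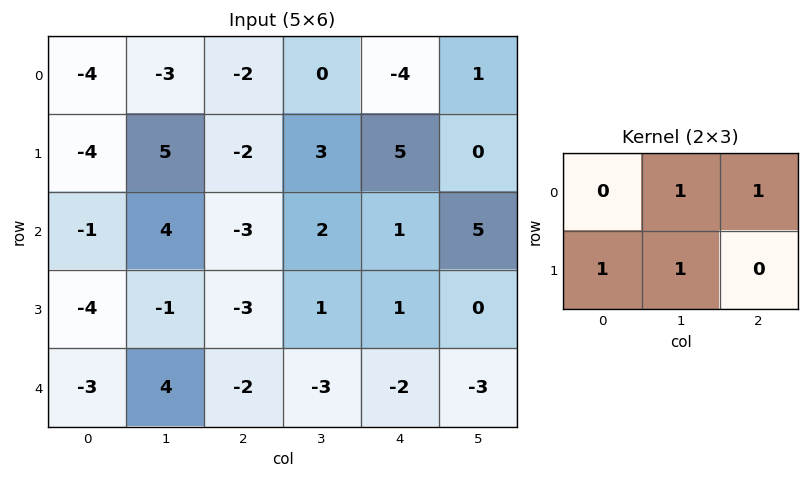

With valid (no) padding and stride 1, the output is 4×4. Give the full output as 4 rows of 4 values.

-4 1 -3 5
6 2 7 8
-4 -5 1 8
-3 0 -3 -4

Output[0,0]: The receptive field on the input at this output position is [-4 -3 -2 / -4 5 -2]. Elementwise product with the kernel and sum: -3·1 + -2·1 + -4·1 + 5·1.
Output[0,1]: The receptive field on the input at this output position is [-3 -2 0 / 5 -2 3]. Elementwise product with the kernel and sum: -2·1 + 0·1 + 5·1 + -2·1.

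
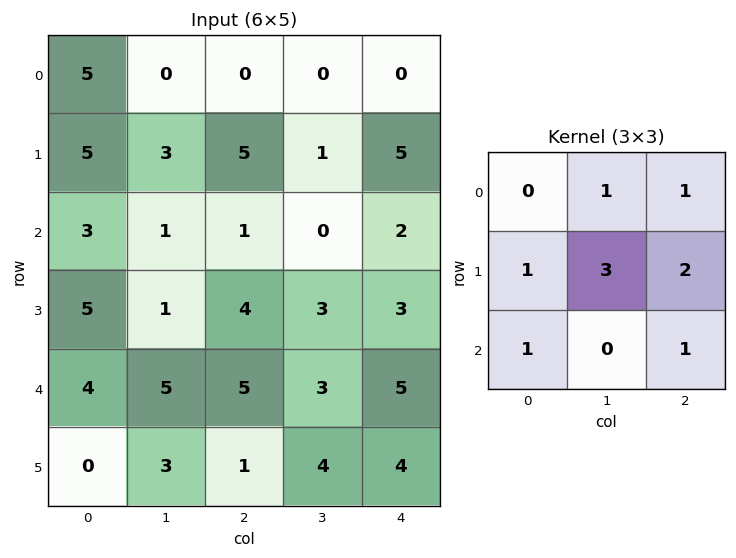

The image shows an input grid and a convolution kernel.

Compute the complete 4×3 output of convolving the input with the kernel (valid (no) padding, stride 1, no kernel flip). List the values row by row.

28 21 21
25 14 18
27 28 31
35 40 35

Output[0,0]: The receptive field on the input at this output position is [5 0 0 / 5 3 5 / 3 1 1]. Elementwise product with the kernel and sum: 0·1 + 0·1 + 5·1 + 3·3 + 5·2 + 3·1 + 1·1.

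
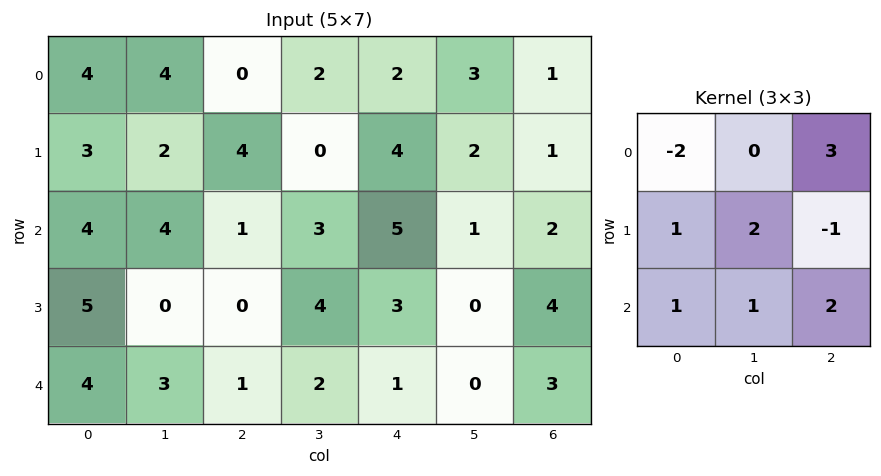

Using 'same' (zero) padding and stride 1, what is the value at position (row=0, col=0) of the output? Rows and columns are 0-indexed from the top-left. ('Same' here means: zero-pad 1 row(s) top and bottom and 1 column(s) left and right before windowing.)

The receptive field on the zero-padded input at this output position is [0 0 0 / 0 4 4 / 0 3 2]. Elementwise product with the kernel and sum: 0·-2 + 0·3 + 0·1 + 4·2 + 4·-1 + 0·1 + 3·1 + 2·2.

11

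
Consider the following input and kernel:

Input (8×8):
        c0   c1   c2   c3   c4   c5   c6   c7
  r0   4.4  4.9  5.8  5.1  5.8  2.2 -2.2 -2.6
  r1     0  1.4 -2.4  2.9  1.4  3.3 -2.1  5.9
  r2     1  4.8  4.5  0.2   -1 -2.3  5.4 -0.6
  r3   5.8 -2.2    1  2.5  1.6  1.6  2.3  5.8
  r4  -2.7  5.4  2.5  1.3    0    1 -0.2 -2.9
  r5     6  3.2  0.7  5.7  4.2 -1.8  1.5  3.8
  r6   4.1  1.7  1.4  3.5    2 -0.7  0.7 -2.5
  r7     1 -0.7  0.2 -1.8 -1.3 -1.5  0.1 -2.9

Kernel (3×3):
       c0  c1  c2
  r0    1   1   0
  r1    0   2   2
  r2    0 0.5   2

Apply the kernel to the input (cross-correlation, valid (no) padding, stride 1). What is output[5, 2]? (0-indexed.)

The receptive field on the input at this output position is [0.7 5.7 4.2 / 1.4 3.5 2 / 0.2 -1.8 -1.3]. Elementwise product with the kernel and sum: 0.7·1 + 5.7·1 + 3.5·2 + 2·2 + -1.8·0.5 + -1.3·2.

13.9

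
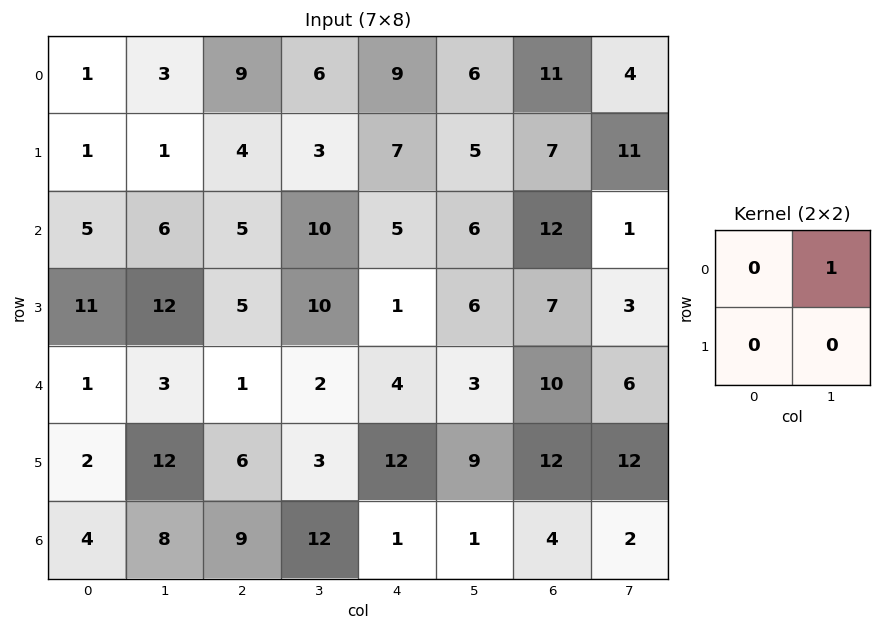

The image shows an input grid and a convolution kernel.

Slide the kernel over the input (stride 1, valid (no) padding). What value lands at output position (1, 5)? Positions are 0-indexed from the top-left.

7

The receptive field on the input at this output position is [5 7 / 6 12]. Elementwise product with the kernel and sum: 7·1.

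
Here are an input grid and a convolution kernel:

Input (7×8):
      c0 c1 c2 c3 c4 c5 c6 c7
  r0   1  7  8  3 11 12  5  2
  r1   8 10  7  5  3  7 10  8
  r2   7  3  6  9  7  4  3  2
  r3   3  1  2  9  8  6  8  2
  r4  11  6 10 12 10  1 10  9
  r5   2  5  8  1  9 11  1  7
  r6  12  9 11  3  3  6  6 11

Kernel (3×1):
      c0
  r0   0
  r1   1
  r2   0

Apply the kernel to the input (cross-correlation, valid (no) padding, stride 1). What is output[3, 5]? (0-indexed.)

The receptive field on the input at this output position is [6 / 1 / 11]. Elementwise product with the kernel and sum: 1·1.

1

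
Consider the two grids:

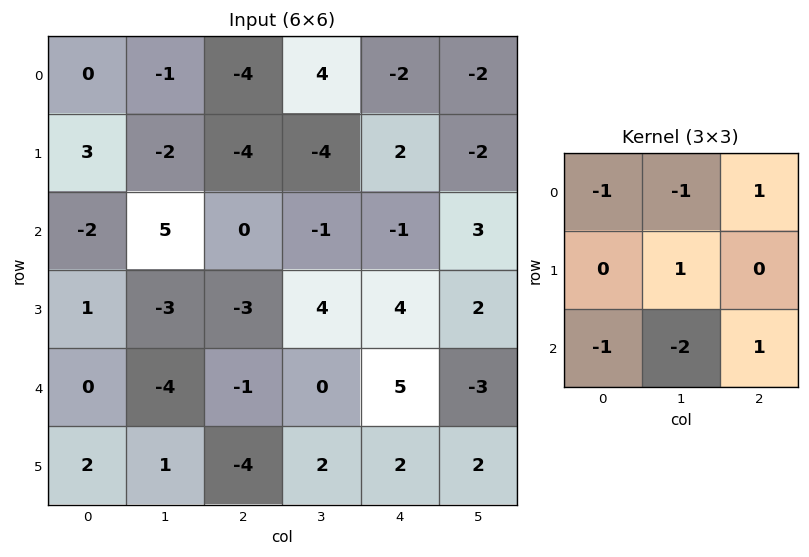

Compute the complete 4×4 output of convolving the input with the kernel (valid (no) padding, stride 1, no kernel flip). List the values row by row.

-13 -1 -5 4
2 15 8 -11
1 -3 10 -4
-13 18 5 -5

Output[0,0]: The receptive field on the input at this output position is [0 -1 -4 / 3 -2 -4 / -2 5 0]. Elementwise product with the kernel and sum: 0·-1 + -1·-1 + -4·1 + -2·1 + -2·-1 + 5·-2 + 0·1.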